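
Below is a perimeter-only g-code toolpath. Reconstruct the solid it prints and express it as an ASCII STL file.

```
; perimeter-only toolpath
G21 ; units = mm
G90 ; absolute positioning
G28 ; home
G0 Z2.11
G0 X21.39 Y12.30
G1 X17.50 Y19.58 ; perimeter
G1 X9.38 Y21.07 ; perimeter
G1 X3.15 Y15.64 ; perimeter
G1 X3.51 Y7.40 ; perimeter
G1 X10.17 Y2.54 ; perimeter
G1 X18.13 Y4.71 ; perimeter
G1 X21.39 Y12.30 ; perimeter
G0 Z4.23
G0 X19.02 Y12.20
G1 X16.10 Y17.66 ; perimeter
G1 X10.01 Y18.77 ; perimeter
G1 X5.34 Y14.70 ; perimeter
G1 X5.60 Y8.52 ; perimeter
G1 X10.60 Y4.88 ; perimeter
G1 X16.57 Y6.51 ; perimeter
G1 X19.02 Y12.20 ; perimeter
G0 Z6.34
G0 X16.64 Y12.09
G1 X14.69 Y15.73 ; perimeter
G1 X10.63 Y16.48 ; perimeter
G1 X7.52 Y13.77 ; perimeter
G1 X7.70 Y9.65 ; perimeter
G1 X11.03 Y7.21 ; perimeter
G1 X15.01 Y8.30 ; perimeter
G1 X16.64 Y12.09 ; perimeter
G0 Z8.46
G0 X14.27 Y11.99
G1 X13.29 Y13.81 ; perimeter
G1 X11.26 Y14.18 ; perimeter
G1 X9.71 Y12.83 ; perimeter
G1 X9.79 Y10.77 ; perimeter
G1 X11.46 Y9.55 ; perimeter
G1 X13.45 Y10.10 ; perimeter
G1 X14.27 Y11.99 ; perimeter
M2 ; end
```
solid part
  facet normal 0.0000 0.0000 -1.0000
    outer loop
      vertex 8.75 23.36 0.00
      vertex 18.90 21.50 0.00
      vertex 23.77 12.40 0.00
    endloop
  endfacet
  facet normal 0.0000 0.0000 -1.0000
    outer loop
      vertex 0.97 16.58 0.00
      vertex 8.75 23.36 0.00
      vertex 23.77 12.40 0.00
    endloop
  endfacet
  facet normal 0.0000 0.0000 -1.0000
    outer loop
      vertex 1.41 6.28 0.00
      vertex 0.97 16.58 0.00
      vertex 23.77 12.40 0.00
    endloop
  endfacet
  facet normal 0.0000 0.0000 -1.0000
    outer loop
      vertex 9.74 0.20 0.00
      vertex 1.41 6.28 0.00
      vertex 23.77 12.40 0.00
    endloop
  endfacet
  facet normal 0.0000 0.0000 -1.0000
    outer loop
      vertex 19.69 2.92 0.00
      vertex 9.74 0.20 0.00
      vertex 23.77 12.40 0.00
    endloop
  endfacet
  facet normal 0.6192 0.3314 0.7119
    outer loop
      vertex 23.77 12.40 0.00
      vertex 18.90 21.50 0.00
      vertex 11.89 11.89 10.57
    endloop
  endfacet
  facet normal 0.1266 0.6907 0.7119
    outer loop
      vertex 18.90 21.50 0.00
      vertex 8.75 23.36 0.00
      vertex 11.89 11.89 10.57
    endloop
  endfacet
  facet normal -0.4615 0.5296 0.7117
    outer loop
      vertex 8.75 23.36 0.00
      vertex 0.97 16.58 0.00
      vertex 11.89 11.89 10.57
    endloop
  endfacet
  facet normal -0.7018 -0.0300 0.7117
    outer loop
      vertex 0.97 16.58 0.00
      vertex 1.41 6.28 0.00
      vertex 11.89 11.89 10.57
    endloop
  endfacet
  facet normal -0.4141 -0.5674 0.7117
    outer loop
      vertex 1.41 6.28 0.00
      vertex 9.74 0.20 0.00
      vertex 11.89 11.89 10.57
    endloop
  endfacet
  facet normal 0.1852 -0.6776 0.7117
    outer loop
      vertex 9.74 0.20 0.00
      vertex 19.69 2.92 0.00
      vertex 11.89 11.89 10.57
    endloop
  endfacet
  facet normal 0.6452 -0.2777 0.7118
    outer loop
      vertex 19.69 2.92 0.00
      vertex 23.77 12.40 0.00
      vertex 11.89 11.89 10.57
    endloop
  endfacet
endsolid part

The G0 Z moves step by Δz≈2.11 mm. The G1 loops shrink linearly with z, so the solid tapers from its base footprint up to z≈10.6. Closing with a flat bottom cap and the tapered top and triangulating gives 12 facets — a regular 7-sided pyramid, base circumscribed radius ≈ 11.9 mm, apex at z ≈ 10.6 mm.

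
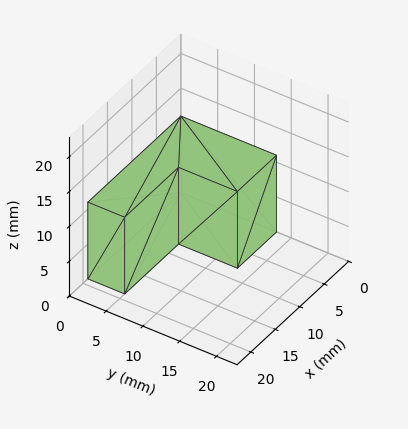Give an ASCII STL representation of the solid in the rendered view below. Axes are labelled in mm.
Reading the render: the shape is an L-shaped prism: outer 19 × 13 mm, arm thicknesses ≈ 5 mm (horizontal) and 8 mm (vertical), extruded 11 mm in z (dimensions read to the nearest mm from the axis ticks). For the STL, each face is triangulated and given an outward normal.

solid part
  facet normal 0.0000 0.0000 -1.0000
    outer loop
      vertex 19.00 5.00 0.00
      vertex 19.00 0.00 0.00
      vertex 0.00 0.00 0.00
    endloop
  endfacet
  facet normal 0.0000 0.0000 -1.0000
    outer loop
      vertex 8.00 5.00 0.00
      vertex 19.00 5.00 0.00
      vertex 0.00 0.00 0.00
    endloop
  endfacet
  facet normal 0.0000 0.0000 -1.0000
    outer loop
      vertex 8.00 13.00 0.00
      vertex 8.00 5.00 0.00
      vertex 0.00 0.00 0.00
    endloop
  endfacet
  facet normal 0.0000 0.0000 -1.0000
    outer loop
      vertex 0.00 13.00 0.00
      vertex 8.00 13.00 0.00
      vertex 0.00 0.00 0.00
    endloop
  endfacet
  facet normal 0.0000 0.0000 1.0000
    outer loop
      vertex 0.00 0.00 11.00
      vertex 19.00 0.00 11.00
      vertex 19.00 5.00 11.00
    endloop
  endfacet
  facet normal 0.0000 0.0000 1.0000
    outer loop
      vertex 0.00 0.00 11.00
      vertex 19.00 5.00 11.00
      vertex 8.00 5.00 11.00
    endloop
  endfacet
  facet normal 0.0000 0.0000 1.0000
    outer loop
      vertex 0.00 0.00 11.00
      vertex 8.00 5.00 11.00
      vertex 8.00 13.00 11.00
    endloop
  endfacet
  facet normal 0.0000 0.0000 1.0000
    outer loop
      vertex 0.00 0.00 11.00
      vertex 8.00 13.00 11.00
      vertex 0.00 13.00 11.00
    endloop
  endfacet
  facet normal 0.0000 -1.0000 0.0000
    outer loop
      vertex 0.00 0.00 0.00
      vertex 19.00 0.00 0.00
      vertex 19.00 0.00 11.00
    endloop
  endfacet
  facet normal 0.0000 -1.0000 0.0000
    outer loop
      vertex 0.00 0.00 0.00
      vertex 19.00 0.00 11.00
      vertex 0.00 0.00 11.00
    endloop
  endfacet
  facet normal 1.0000 0.0000 0.0000
    outer loop
      vertex 19.00 0.00 0.00
      vertex 19.00 5.00 0.00
      vertex 19.00 5.00 11.00
    endloop
  endfacet
  facet normal 1.0000 0.0000 0.0000
    outer loop
      vertex 19.00 0.00 0.00
      vertex 19.00 5.00 11.00
      vertex 19.00 0.00 11.00
    endloop
  endfacet
  facet normal 0.0000 1.0000 0.0000
    outer loop
      vertex 19.00 5.00 0.00
      vertex 8.00 5.00 0.00
      vertex 8.00 5.00 11.00
    endloop
  endfacet
  facet normal 0.0000 1.0000 0.0000
    outer loop
      vertex 19.00 5.00 0.00
      vertex 8.00 5.00 11.00
      vertex 19.00 5.00 11.00
    endloop
  endfacet
  facet normal 1.0000 0.0000 0.0000
    outer loop
      vertex 8.00 5.00 0.00
      vertex 8.00 13.00 0.00
      vertex 8.00 13.00 11.00
    endloop
  endfacet
  facet normal 1.0000 0.0000 0.0000
    outer loop
      vertex 8.00 5.00 0.00
      vertex 8.00 13.00 11.00
      vertex 8.00 5.00 11.00
    endloop
  endfacet
  facet normal 0.0000 1.0000 0.0000
    outer loop
      vertex 8.00 13.00 0.00
      vertex 0.00 13.00 0.00
      vertex 0.00 13.00 11.00
    endloop
  endfacet
  facet normal 0.0000 1.0000 0.0000
    outer loop
      vertex 8.00 13.00 0.00
      vertex 0.00 13.00 11.00
      vertex 8.00 13.00 11.00
    endloop
  endfacet
  facet normal -1.0000 0.0000 0.0000
    outer loop
      vertex 0.00 13.00 0.00
      vertex 0.00 0.00 0.00
      vertex 0.00 0.00 11.00
    endloop
  endfacet
  facet normal -1.0000 0.0000 0.0000
    outer loop
      vertex 0.00 13.00 0.00
      vertex 0.00 0.00 11.00
      vertex 0.00 13.00 11.00
    endloop
  endfacet
endsolid part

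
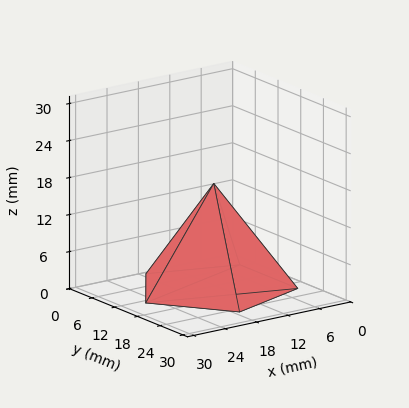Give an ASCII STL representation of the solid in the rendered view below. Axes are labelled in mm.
Reading the render: the shape is a regular 5-sided pyramid, base circumscribed radius ≈ 13 mm, apex at z ≈ 17 mm (dimensions read to the nearest mm from the axis ticks). For the STL, each face is triangulated and given an outward normal.

solid part
  facet normal 0.0000 0.0000 -1.0000
    outer loop
      vertex 2.483 20.641 0.000
      vertex 17.017 25.364 0.000
      vertex 26.000 13.000 0.000
    endloop
  endfacet
  facet normal 0.0000 0.0000 -1.0000
    outer loop
      vertex 2.483 5.359 0.000
      vertex 2.483 20.641 0.000
      vertex 26.000 13.000 0.000
    endloop
  endfacet
  facet normal 0.0000 0.0000 -1.0000
    outer loop
      vertex 17.017 0.636 0.000
      vertex 2.483 5.359 0.000
      vertex 26.000 13.000 0.000
    endloop
  endfacet
  facet normal 0.6880 0.4999 0.5261
    outer loop
      vertex 26.000 13.000 0.000
      vertex 17.017 25.364 0.000
      vertex 13.000 13.000 17.000
    endloop
  endfacet
  facet normal -0.2628 0.8088 0.5261
    outer loop
      vertex 17.017 25.364 0.000
      vertex 2.483 20.641 0.000
      vertex 13.000 13.000 17.000
    endloop
  endfacet
  facet normal -0.8504 0.0000 0.5261
    outer loop
      vertex 2.483 20.641 0.000
      vertex 2.483 5.359 0.000
      vertex 13.000 13.000 17.000
    endloop
  endfacet
  facet normal -0.2628 -0.8088 0.5261
    outer loop
      vertex 2.483 5.359 0.000
      vertex 17.017 0.636 0.000
      vertex 13.000 13.000 17.000
    endloop
  endfacet
  facet normal 0.6880 -0.4999 0.5261
    outer loop
      vertex 17.017 0.636 0.000
      vertex 26.000 13.000 0.000
      vertex 13.000 13.000 17.000
    endloop
  endfacet
endsolid part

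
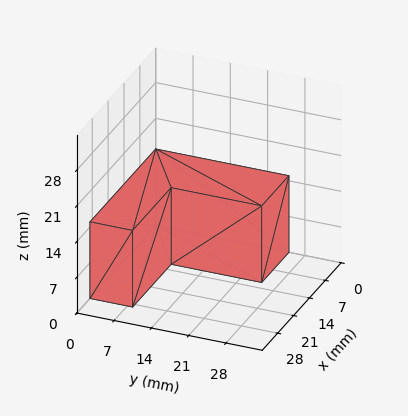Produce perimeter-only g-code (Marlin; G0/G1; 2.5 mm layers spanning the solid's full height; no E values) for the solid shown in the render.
Reading the render: the shape is an L-shaped prism: outer 29 × 25 mm, arm thicknesses ≈ 8 mm (horizontal) and 12 mm (vertical), extruded 15 mm in z (dimensions read to the nearest mm from the axis ticks). For the g-code, the solid's height is divided into equal slices at the stated Δz and each level perimeter traced with G1 moves after a G0 lift.

; perimeter-only toolpath
G21 ; units = mm
G90 ; absolute positioning
G28 ; home
; layer 1
G0 Z2.5
G0 X0.0 Y0.0
G1 X29.0 Y0.0
G1 X29.0 Y8.0
G1 X12.0 Y8.0
G1 X12.0 Y25.0
G1 X0.0 Y25.0
G1 X0.0 Y0.0
; layer 2
G0 Z5.0
G0 X0.0 Y0.0
G1 X29.0 Y0.0
G1 X29.0 Y8.0
G1 X12.0 Y8.0
G1 X12.0 Y25.0
G1 X0.0 Y25.0
G1 X0.0 Y0.0
; layer 3
G0 Z7.5
G0 X0.0 Y0.0
G1 X29.0 Y0.0
G1 X29.0 Y8.0
G1 X12.0 Y8.0
G1 X12.0 Y25.0
G1 X0.0 Y25.0
G1 X0.0 Y0.0
; layer 4
G0 Z10.0
G0 X0.0 Y0.0
G1 X29.0 Y0.0
G1 X29.0 Y8.0
G1 X12.0 Y8.0
G1 X12.0 Y25.0
G1 X0.0 Y25.0
G1 X0.0 Y0.0
; layer 5
G0 Z12.5
G0 X0.0 Y0.0
G1 X29.0 Y0.0
G1 X29.0 Y8.0
G1 X12.0 Y8.0
G1 X12.0 Y25.0
G1 X0.0 Y25.0
G1 X0.0 Y0.0
; layer 6
G0 Z15.0
G0 X0.0 Y0.0
G1 X29.0 Y0.0
G1 X29.0 Y8.0
G1 X12.0 Y8.0
G1 X12.0 Y25.0
G1 X0.0 Y25.0
G1 X0.0 Y0.0
M2 ; end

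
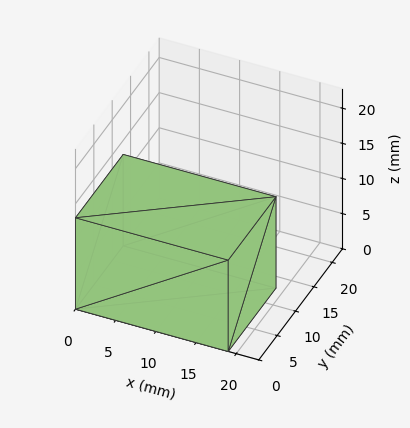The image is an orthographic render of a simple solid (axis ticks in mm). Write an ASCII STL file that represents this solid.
Reading the render: the shape is a rectangular box, roughly 19 × 13 mm footprint and 13 mm tall (dimensions read to the nearest mm from the axis ticks). For the STL, each face is triangulated and given an outward normal.

solid part
  facet normal 0.0000 0.0000 -1.0000
    outer loop
      vertex 19.000 13.000 0.000
      vertex 19.000 0.000 0.000
      vertex 0.000 0.000 0.000
    endloop
  endfacet
  facet normal 0.0000 0.0000 -1.0000
    outer loop
      vertex 0.000 13.000 0.000
      vertex 19.000 13.000 0.000
      vertex 0.000 0.000 0.000
    endloop
  endfacet
  facet normal 0.0000 0.0000 1.0000
    outer loop
      vertex 0.000 0.000 13.000
      vertex 19.000 0.000 13.000
      vertex 19.000 13.000 13.000
    endloop
  endfacet
  facet normal 0.0000 0.0000 1.0000
    outer loop
      vertex 0.000 0.000 13.000
      vertex 19.000 13.000 13.000
      vertex 0.000 13.000 13.000
    endloop
  endfacet
  facet normal 0.0000 -1.0000 0.0000
    outer loop
      vertex 0.000 0.000 0.000
      vertex 19.000 0.000 0.000
      vertex 19.000 0.000 13.000
    endloop
  endfacet
  facet normal 0.0000 -1.0000 0.0000
    outer loop
      vertex 0.000 0.000 0.000
      vertex 19.000 0.000 13.000
      vertex 0.000 0.000 13.000
    endloop
  endfacet
  facet normal 0.0000 1.0000 0.0000
    outer loop
      vertex 19.000 13.000 13.000
      vertex 19.000 13.000 0.000
      vertex 0.000 13.000 0.000
    endloop
  endfacet
  facet normal 0.0000 1.0000 0.0000
    outer loop
      vertex 0.000 13.000 13.000
      vertex 19.000 13.000 13.000
      vertex 0.000 13.000 0.000
    endloop
  endfacet
  facet normal -1.0000 0.0000 0.0000
    outer loop
      vertex 0.000 13.000 13.000
      vertex 0.000 13.000 0.000
      vertex 0.000 0.000 0.000
    endloop
  endfacet
  facet normal -1.0000 0.0000 0.0000
    outer loop
      vertex 0.000 0.000 13.000
      vertex 0.000 13.000 13.000
      vertex 0.000 0.000 0.000
    endloop
  endfacet
  facet normal 1.0000 0.0000 0.0000
    outer loop
      vertex 19.000 0.000 0.000
      vertex 19.000 13.000 0.000
      vertex 19.000 13.000 13.000
    endloop
  endfacet
  facet normal 1.0000 0.0000 0.0000
    outer loop
      vertex 19.000 0.000 0.000
      vertex 19.000 13.000 13.000
      vertex 19.000 0.000 13.000
    endloop
  endfacet
endsolid part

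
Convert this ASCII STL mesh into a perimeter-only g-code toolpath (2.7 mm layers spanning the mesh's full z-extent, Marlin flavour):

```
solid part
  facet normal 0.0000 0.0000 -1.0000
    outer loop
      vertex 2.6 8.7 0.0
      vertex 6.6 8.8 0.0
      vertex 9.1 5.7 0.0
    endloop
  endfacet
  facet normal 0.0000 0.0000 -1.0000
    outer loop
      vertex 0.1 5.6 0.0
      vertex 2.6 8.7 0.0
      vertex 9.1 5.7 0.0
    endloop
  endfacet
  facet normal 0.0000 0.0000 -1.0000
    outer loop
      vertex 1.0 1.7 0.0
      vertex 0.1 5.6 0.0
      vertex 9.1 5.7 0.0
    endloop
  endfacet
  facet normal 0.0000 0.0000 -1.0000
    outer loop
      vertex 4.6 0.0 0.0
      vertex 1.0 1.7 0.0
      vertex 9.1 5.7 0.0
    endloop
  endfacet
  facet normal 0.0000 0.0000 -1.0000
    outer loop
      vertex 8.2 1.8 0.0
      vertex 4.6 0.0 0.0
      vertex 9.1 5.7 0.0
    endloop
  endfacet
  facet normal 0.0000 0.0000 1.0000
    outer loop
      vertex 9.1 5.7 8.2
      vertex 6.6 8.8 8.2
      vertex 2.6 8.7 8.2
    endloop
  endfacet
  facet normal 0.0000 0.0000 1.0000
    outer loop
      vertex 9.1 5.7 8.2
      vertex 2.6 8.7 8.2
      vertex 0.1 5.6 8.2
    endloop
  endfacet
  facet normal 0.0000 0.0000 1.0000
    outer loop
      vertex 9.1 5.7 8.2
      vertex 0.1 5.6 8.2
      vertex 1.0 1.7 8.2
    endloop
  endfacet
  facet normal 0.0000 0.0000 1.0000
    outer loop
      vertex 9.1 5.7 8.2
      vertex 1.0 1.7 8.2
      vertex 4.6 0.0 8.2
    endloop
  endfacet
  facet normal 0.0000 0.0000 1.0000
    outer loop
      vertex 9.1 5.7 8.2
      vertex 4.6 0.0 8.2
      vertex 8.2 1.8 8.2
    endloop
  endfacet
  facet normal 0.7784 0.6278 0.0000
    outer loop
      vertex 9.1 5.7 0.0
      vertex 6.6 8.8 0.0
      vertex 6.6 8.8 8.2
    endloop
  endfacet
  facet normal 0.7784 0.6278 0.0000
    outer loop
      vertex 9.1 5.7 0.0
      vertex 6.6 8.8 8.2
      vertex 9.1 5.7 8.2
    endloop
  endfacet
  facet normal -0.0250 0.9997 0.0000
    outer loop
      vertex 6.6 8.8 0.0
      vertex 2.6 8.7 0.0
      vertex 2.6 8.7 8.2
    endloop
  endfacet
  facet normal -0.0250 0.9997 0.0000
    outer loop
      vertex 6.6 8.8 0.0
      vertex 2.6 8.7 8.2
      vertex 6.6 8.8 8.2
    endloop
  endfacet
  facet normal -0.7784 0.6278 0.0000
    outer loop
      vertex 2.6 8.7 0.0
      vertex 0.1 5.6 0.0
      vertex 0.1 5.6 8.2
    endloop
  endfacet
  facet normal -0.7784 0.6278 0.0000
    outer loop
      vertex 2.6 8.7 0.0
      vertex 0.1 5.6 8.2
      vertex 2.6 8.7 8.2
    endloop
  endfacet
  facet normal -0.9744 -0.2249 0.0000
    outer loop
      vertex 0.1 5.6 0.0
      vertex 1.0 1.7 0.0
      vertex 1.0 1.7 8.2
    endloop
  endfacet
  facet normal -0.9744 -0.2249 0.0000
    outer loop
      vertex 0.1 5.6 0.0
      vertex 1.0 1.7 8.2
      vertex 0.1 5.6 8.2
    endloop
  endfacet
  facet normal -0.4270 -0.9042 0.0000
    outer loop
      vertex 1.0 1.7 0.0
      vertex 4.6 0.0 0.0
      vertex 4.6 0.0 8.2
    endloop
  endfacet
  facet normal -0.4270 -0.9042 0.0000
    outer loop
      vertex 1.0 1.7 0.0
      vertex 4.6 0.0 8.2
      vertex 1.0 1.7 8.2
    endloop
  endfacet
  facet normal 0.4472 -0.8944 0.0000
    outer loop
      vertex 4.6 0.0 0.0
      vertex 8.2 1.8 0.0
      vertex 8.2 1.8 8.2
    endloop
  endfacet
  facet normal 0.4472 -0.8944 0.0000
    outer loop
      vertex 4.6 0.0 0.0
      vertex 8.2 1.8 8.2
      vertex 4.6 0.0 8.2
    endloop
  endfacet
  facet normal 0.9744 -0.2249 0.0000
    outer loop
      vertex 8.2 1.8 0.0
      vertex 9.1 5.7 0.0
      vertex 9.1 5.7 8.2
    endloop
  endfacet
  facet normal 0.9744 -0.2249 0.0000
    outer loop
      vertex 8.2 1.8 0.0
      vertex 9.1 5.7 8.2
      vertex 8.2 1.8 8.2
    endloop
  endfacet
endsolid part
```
; perimeter-only toolpath
G21 ; units = mm
G90 ; absolute positioning
G28 ; home
; layer 1
G0 Z2.7
G0 X9.1 Y5.7
G1 X6.6 Y8.8
G1 X2.6 Y8.7
G1 X0.1 Y5.6
G1 X1.0 Y1.7
G1 X4.6 Y0.0
G1 X8.2 Y1.8
G1 X9.1 Y5.7
; layer 2
G0 Z5.5
G0 X9.1 Y5.7
G1 X6.6 Y8.8
G1 X2.6 Y8.7
G1 X0.1 Y5.6
G1 X1.0 Y1.7
G1 X4.6 Y0.0
G1 X8.2 Y1.8
G1 X9.1 Y5.7
; layer 3
G0 Z8.2
G0 X9.1 Y5.7
G1 X6.6 Y8.8
G1 X2.6 Y8.7
G1 X0.1 Y5.6
G1 X1.0 Y1.7
G1 X4.6 Y0.0
G1 X8.2 Y1.8
G1 X9.1 Y5.7
M2 ; end

The solid is a regular 7-sided prism (a cylinder approximated with 7 flat sides), circumscribed radius ≈ 4.6 mm, height ≈ 8.2 mm. Slicing at Δz = 2.7 mm — 3 equal slices spanning the solid's height, so layer i sits at z = i·h/3 — gives 3 non-empty perimeters. Each is a 7-segment closed polygon; G0 lifts to the layer z and rapids to the start vertex, then G1 traces the edges.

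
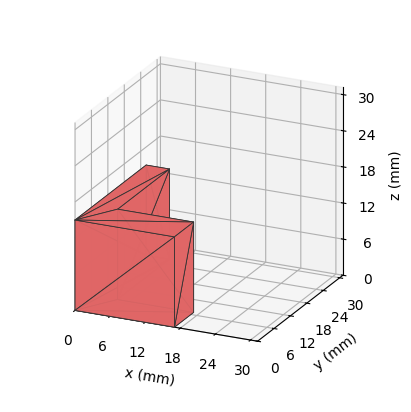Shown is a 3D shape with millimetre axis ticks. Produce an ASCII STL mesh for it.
Reading the render: the shape is an L-shaped prism: outer 17 × 26 mm, arm thicknesses ≈ 7 mm (horizontal) and 4 mm (vertical), extruded 15 mm in z (dimensions read to the nearest mm from the axis ticks). For the STL, each face is triangulated and given an outward normal.

solid part
  facet normal 0.0000 0.0000 -1.0000
    outer loop
      vertex 17.0 7.0 0.0
      vertex 17.0 0.0 0.0
      vertex 0.0 0.0 0.0
    endloop
  endfacet
  facet normal 0.0000 0.0000 -1.0000
    outer loop
      vertex 4.0 7.0 0.0
      vertex 17.0 7.0 0.0
      vertex 0.0 0.0 0.0
    endloop
  endfacet
  facet normal 0.0000 0.0000 -1.0000
    outer loop
      vertex 4.0 26.0 0.0
      vertex 4.0 7.0 0.0
      vertex 0.0 0.0 0.0
    endloop
  endfacet
  facet normal 0.0000 0.0000 -1.0000
    outer loop
      vertex 0.0 26.0 0.0
      vertex 4.0 26.0 0.0
      vertex 0.0 0.0 0.0
    endloop
  endfacet
  facet normal 0.0000 0.0000 1.0000
    outer loop
      vertex 0.0 0.0 15.0
      vertex 17.0 0.0 15.0
      vertex 17.0 7.0 15.0
    endloop
  endfacet
  facet normal 0.0000 0.0000 1.0000
    outer loop
      vertex 0.0 0.0 15.0
      vertex 17.0 7.0 15.0
      vertex 4.0 7.0 15.0
    endloop
  endfacet
  facet normal 0.0000 0.0000 1.0000
    outer loop
      vertex 0.0 0.0 15.0
      vertex 4.0 7.0 15.0
      vertex 4.0 26.0 15.0
    endloop
  endfacet
  facet normal 0.0000 0.0000 1.0000
    outer loop
      vertex 0.0 0.0 15.0
      vertex 4.0 26.0 15.0
      vertex 0.0 26.0 15.0
    endloop
  endfacet
  facet normal 0.0000 -1.0000 0.0000
    outer loop
      vertex 0.0 0.0 0.0
      vertex 17.0 0.0 0.0
      vertex 17.0 0.0 15.0
    endloop
  endfacet
  facet normal 0.0000 -1.0000 0.0000
    outer loop
      vertex 0.0 0.0 0.0
      vertex 17.0 0.0 15.0
      vertex 0.0 0.0 15.0
    endloop
  endfacet
  facet normal 1.0000 0.0000 0.0000
    outer loop
      vertex 17.0 0.0 0.0
      vertex 17.0 7.0 0.0
      vertex 17.0 7.0 15.0
    endloop
  endfacet
  facet normal 1.0000 0.0000 0.0000
    outer loop
      vertex 17.0 0.0 0.0
      vertex 17.0 7.0 15.0
      vertex 17.0 0.0 15.0
    endloop
  endfacet
  facet normal 0.0000 1.0000 0.0000
    outer loop
      vertex 17.0 7.0 0.0
      vertex 4.0 7.0 0.0
      vertex 4.0 7.0 15.0
    endloop
  endfacet
  facet normal 0.0000 1.0000 0.0000
    outer loop
      vertex 17.0 7.0 0.0
      vertex 4.0 7.0 15.0
      vertex 17.0 7.0 15.0
    endloop
  endfacet
  facet normal 1.0000 0.0000 0.0000
    outer loop
      vertex 4.0 7.0 0.0
      vertex 4.0 26.0 0.0
      vertex 4.0 26.0 15.0
    endloop
  endfacet
  facet normal 1.0000 0.0000 0.0000
    outer loop
      vertex 4.0 7.0 0.0
      vertex 4.0 26.0 15.0
      vertex 4.0 7.0 15.0
    endloop
  endfacet
  facet normal 0.0000 1.0000 0.0000
    outer loop
      vertex 4.0 26.0 0.0
      vertex 0.0 26.0 0.0
      vertex 0.0 26.0 15.0
    endloop
  endfacet
  facet normal 0.0000 1.0000 0.0000
    outer loop
      vertex 4.0 26.0 0.0
      vertex 0.0 26.0 15.0
      vertex 4.0 26.0 15.0
    endloop
  endfacet
  facet normal -1.0000 0.0000 0.0000
    outer loop
      vertex 0.0 26.0 0.0
      vertex 0.0 0.0 0.0
      vertex 0.0 0.0 15.0
    endloop
  endfacet
  facet normal -1.0000 0.0000 0.0000
    outer loop
      vertex 0.0 26.0 0.0
      vertex 0.0 0.0 15.0
      vertex 0.0 26.0 15.0
    endloop
  endfacet
endsolid part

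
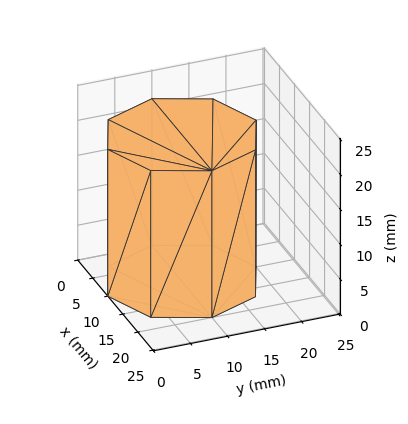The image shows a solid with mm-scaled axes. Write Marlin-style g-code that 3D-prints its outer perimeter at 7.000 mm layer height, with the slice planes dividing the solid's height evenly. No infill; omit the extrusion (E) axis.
Reading the render: the shape is a regular 8-sided prism (a cylinder approximated with 8 flat sides), circumscribed radius ≈ 10 mm, height ≈ 21 mm (dimensions read to the nearest mm from the axis ticks). For the g-code, the solid's height is divided into equal slices at the stated Δz and each level perimeter traced with G1 moves after a G0 lift.

; perimeter-only toolpath
G21 ; units = mm
G90 ; absolute positioning
G28 ; home
; layer 1
G0 Z7.000
G0 X20.000 Y10.000
G1 X17.071 Y17.071
G1 X10.000 Y20.000
G1 X2.929 Y17.071
G1 X0.000 Y10.000
G1 X2.929 Y2.929
G1 X10.000 Y0.000
G1 X17.071 Y2.929
G1 X20.000 Y10.000
; layer 2
G0 Z14.000
G0 X20.000 Y10.000
G1 X17.071 Y17.071
G1 X10.000 Y20.000
G1 X2.929 Y17.071
G1 X0.000 Y10.000
G1 X2.929 Y2.929
G1 X10.000 Y0.000
G1 X17.071 Y2.929
G1 X20.000 Y10.000
; layer 3
G0 Z21.000
G0 X20.000 Y10.000
G1 X17.071 Y17.071
G1 X10.000 Y20.000
G1 X2.929 Y17.071
G1 X0.000 Y10.000
G1 X2.929 Y2.929
G1 X10.000 Y0.000
G1 X17.071 Y2.929
G1 X20.000 Y10.000
M2 ; end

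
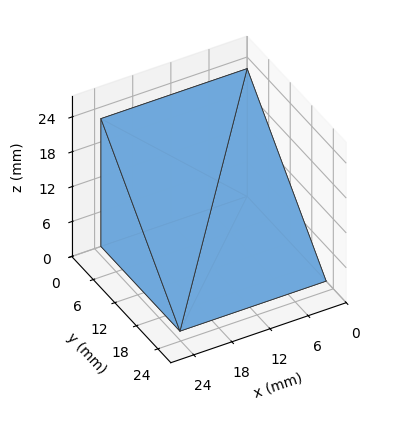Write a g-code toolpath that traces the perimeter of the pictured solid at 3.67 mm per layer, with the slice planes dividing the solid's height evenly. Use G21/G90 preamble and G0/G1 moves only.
Reading the render: the shape is a wedge (ramp): 23 × 22 mm base, rising to 22 mm along the y=0 edge and sloping linearly to z=0 at y=22 (dimensions read to the nearest mm from the axis ticks). For the g-code, the solid's height is divided into equal slices at the stated Δz and each level perimeter traced with G1 moves after a G0 lift.

; perimeter-only toolpath
G21 ; units = mm
G90 ; absolute positioning
G28 ; home
; layer 1
G0 Z3.67
G0 X0.00 Y0.00
G1 X23.00 Y0.00
G1 X23.00 Y18.33
G1 X0.00 Y18.33
G1 X0.00 Y0.00
; layer 2
G0 Z7.33
G0 X0.00 Y0.00
G1 X23.00 Y0.00
G1 X23.00 Y14.67
G1 X0.00 Y14.67
G1 X0.00 Y0.00
; layer 3
G0 Z11.00
G0 X0.00 Y0.00
G1 X23.00 Y0.00
G1 X23.00 Y11.00
G1 X0.00 Y11.00
G1 X0.00 Y0.00
; layer 4
G0 Z14.67
G0 X0.00 Y0.00
G1 X23.00 Y0.00
G1 X23.00 Y7.33
G1 X0.00 Y7.33
G1 X0.00 Y0.00
; layer 5
G0 Z18.33
G0 X0.00 Y0.00
G1 X23.00 Y0.00
G1 X23.00 Y3.67
G1 X0.00 Y3.67
G1 X0.00 Y0.00
M2 ; end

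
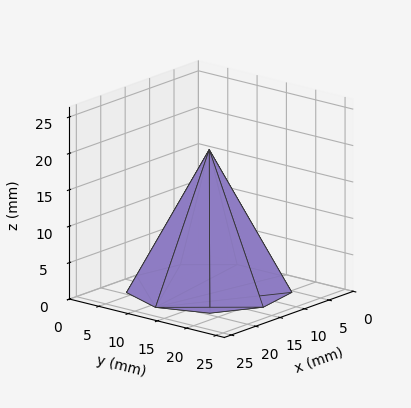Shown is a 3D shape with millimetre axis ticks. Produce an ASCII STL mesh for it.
Reading the render: the shape is a regular 9-sided pyramid, base circumscribed radius ≈ 11 mm, apex at z ≈ 19 mm (dimensions read to the nearest mm from the axis ticks). For the STL, each face is triangulated and given an outward normal.

solid part
  facet normal 0.0000 0.0000 -1.0000
    outer loop
      vertex 12.9 21.8 0.0
      vertex 19.4 18.1 0.0
      vertex 22.0 11.0 0.0
    endloop
  endfacet
  facet normal 0.0000 0.0000 -1.0000
    outer loop
      vertex 5.5 20.5 0.0
      vertex 12.9 21.8 0.0
      vertex 22.0 11.0 0.0
    endloop
  endfacet
  facet normal 0.0000 0.0000 -1.0000
    outer loop
      vertex 0.7 14.8 0.0
      vertex 5.5 20.5 0.0
      vertex 22.0 11.0 0.0
    endloop
  endfacet
  facet normal 0.0000 0.0000 -1.0000
    outer loop
      vertex 0.7 7.2 0.0
      vertex 0.7 14.8 0.0
      vertex 22.0 11.0 0.0
    endloop
  endfacet
  facet normal 0.0000 0.0000 -1.0000
    outer loop
      vertex 5.5 1.5 0.0
      vertex 0.7 7.2 0.0
      vertex 22.0 11.0 0.0
    endloop
  endfacet
  facet normal 0.0000 0.0000 -1.0000
    outer loop
      vertex 12.9 0.2 0.0
      vertex 5.5 1.5 0.0
      vertex 22.0 11.0 0.0
    endloop
  endfacet
  facet normal 0.0000 0.0000 -1.0000
    outer loop
      vertex 19.4 3.9 0.0
      vertex 12.9 0.2 0.0
      vertex 22.0 11.0 0.0
    endloop
  endfacet
  facet normal 0.8250 0.3021 0.4776
    outer loop
      vertex 22.0 11.0 0.0
      vertex 19.4 18.1 0.0
      vertex 11.0 11.0 19.0
    endloop
  endfacet
  facet normal 0.4347 0.7636 0.4775
    outer loop
      vertex 19.4 18.1 0.0
      vertex 12.9 21.8 0.0
      vertex 11.0 11.0 19.0
    endloop
  endfacet
  facet normal -0.1521 0.8657 0.4769
    outer loop
      vertex 12.9 21.8 0.0
      vertex 5.5 20.5 0.0
      vertex 11.0 11.0 19.0
    endloop
  endfacet
  facet normal -0.6721 0.5660 0.4775
    outer loop
      vertex 5.5 20.5 0.0
      vertex 0.7 14.8 0.0
      vertex 11.0 11.0 19.0
    endloop
  endfacet
  facet normal -0.8791 0.0000 0.4766
    outer loop
      vertex 0.7 14.8 0.0
      vertex 0.7 7.2 0.0
      vertex 11.0 11.0 19.0
    endloop
  endfacet
  facet normal -0.6721 -0.5660 0.4775
    outer loop
      vertex 0.7 7.2 0.0
      vertex 5.5 1.5 0.0
      vertex 11.0 11.0 19.0
    endloop
  endfacet
  facet normal -0.1521 -0.8657 0.4769
    outer loop
      vertex 5.5 1.5 0.0
      vertex 12.9 0.2 0.0
      vertex 11.0 11.0 19.0
    endloop
  endfacet
  facet normal 0.4347 -0.7636 0.4775
    outer loop
      vertex 12.9 0.2 0.0
      vertex 19.4 3.9 0.0
      vertex 11.0 11.0 19.0
    endloop
  endfacet
  facet normal 0.8250 -0.3021 0.4776
    outer loop
      vertex 19.4 3.9 0.0
      vertex 22.0 11.0 0.0
      vertex 11.0 11.0 19.0
    endloop
  endfacet
endsolid part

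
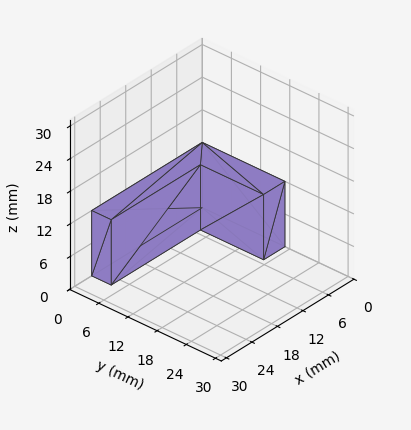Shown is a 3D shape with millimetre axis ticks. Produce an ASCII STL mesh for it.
Reading the render: the shape is an L-shaped prism: outer 26 × 17 mm, arm thicknesses ≈ 4 mm (horizontal) and 5 mm (vertical), extruded 12 mm in z (dimensions read to the nearest mm from the axis ticks). For the STL, each face is triangulated and given an outward normal.

solid part
  facet normal 0.0000 0.0000 -1.0000
    outer loop
      vertex 26.00 4.00 0.00
      vertex 26.00 0.00 0.00
      vertex 0.00 0.00 0.00
    endloop
  endfacet
  facet normal 0.0000 0.0000 -1.0000
    outer loop
      vertex 5.00 4.00 0.00
      vertex 26.00 4.00 0.00
      vertex 0.00 0.00 0.00
    endloop
  endfacet
  facet normal 0.0000 0.0000 -1.0000
    outer loop
      vertex 5.00 17.00 0.00
      vertex 5.00 4.00 0.00
      vertex 0.00 0.00 0.00
    endloop
  endfacet
  facet normal 0.0000 0.0000 -1.0000
    outer loop
      vertex 0.00 17.00 0.00
      vertex 5.00 17.00 0.00
      vertex 0.00 0.00 0.00
    endloop
  endfacet
  facet normal 0.0000 0.0000 1.0000
    outer loop
      vertex 0.00 0.00 12.00
      vertex 26.00 0.00 12.00
      vertex 26.00 4.00 12.00
    endloop
  endfacet
  facet normal 0.0000 0.0000 1.0000
    outer loop
      vertex 0.00 0.00 12.00
      vertex 26.00 4.00 12.00
      vertex 5.00 4.00 12.00
    endloop
  endfacet
  facet normal 0.0000 0.0000 1.0000
    outer loop
      vertex 0.00 0.00 12.00
      vertex 5.00 4.00 12.00
      vertex 5.00 17.00 12.00
    endloop
  endfacet
  facet normal 0.0000 0.0000 1.0000
    outer loop
      vertex 0.00 0.00 12.00
      vertex 5.00 17.00 12.00
      vertex 0.00 17.00 12.00
    endloop
  endfacet
  facet normal 0.0000 -1.0000 0.0000
    outer loop
      vertex 0.00 0.00 0.00
      vertex 26.00 0.00 0.00
      vertex 26.00 0.00 12.00
    endloop
  endfacet
  facet normal 0.0000 -1.0000 0.0000
    outer loop
      vertex 0.00 0.00 0.00
      vertex 26.00 0.00 12.00
      vertex 0.00 0.00 12.00
    endloop
  endfacet
  facet normal 1.0000 0.0000 0.0000
    outer loop
      vertex 26.00 0.00 0.00
      vertex 26.00 4.00 0.00
      vertex 26.00 4.00 12.00
    endloop
  endfacet
  facet normal 1.0000 0.0000 0.0000
    outer loop
      vertex 26.00 0.00 0.00
      vertex 26.00 4.00 12.00
      vertex 26.00 0.00 12.00
    endloop
  endfacet
  facet normal 0.0000 1.0000 0.0000
    outer loop
      vertex 26.00 4.00 0.00
      vertex 5.00 4.00 0.00
      vertex 5.00 4.00 12.00
    endloop
  endfacet
  facet normal 0.0000 1.0000 0.0000
    outer loop
      vertex 26.00 4.00 0.00
      vertex 5.00 4.00 12.00
      vertex 26.00 4.00 12.00
    endloop
  endfacet
  facet normal 1.0000 0.0000 0.0000
    outer loop
      vertex 5.00 4.00 0.00
      vertex 5.00 17.00 0.00
      vertex 5.00 17.00 12.00
    endloop
  endfacet
  facet normal 1.0000 0.0000 0.0000
    outer loop
      vertex 5.00 4.00 0.00
      vertex 5.00 17.00 12.00
      vertex 5.00 4.00 12.00
    endloop
  endfacet
  facet normal 0.0000 1.0000 0.0000
    outer loop
      vertex 5.00 17.00 0.00
      vertex 0.00 17.00 0.00
      vertex 0.00 17.00 12.00
    endloop
  endfacet
  facet normal 0.0000 1.0000 0.0000
    outer loop
      vertex 5.00 17.00 0.00
      vertex 0.00 17.00 12.00
      vertex 5.00 17.00 12.00
    endloop
  endfacet
  facet normal -1.0000 0.0000 0.0000
    outer loop
      vertex 0.00 17.00 0.00
      vertex 0.00 0.00 0.00
      vertex 0.00 0.00 12.00
    endloop
  endfacet
  facet normal -1.0000 0.0000 0.0000
    outer loop
      vertex 0.00 17.00 0.00
      vertex 0.00 0.00 12.00
      vertex 0.00 17.00 12.00
    endloop
  endfacet
endsolid part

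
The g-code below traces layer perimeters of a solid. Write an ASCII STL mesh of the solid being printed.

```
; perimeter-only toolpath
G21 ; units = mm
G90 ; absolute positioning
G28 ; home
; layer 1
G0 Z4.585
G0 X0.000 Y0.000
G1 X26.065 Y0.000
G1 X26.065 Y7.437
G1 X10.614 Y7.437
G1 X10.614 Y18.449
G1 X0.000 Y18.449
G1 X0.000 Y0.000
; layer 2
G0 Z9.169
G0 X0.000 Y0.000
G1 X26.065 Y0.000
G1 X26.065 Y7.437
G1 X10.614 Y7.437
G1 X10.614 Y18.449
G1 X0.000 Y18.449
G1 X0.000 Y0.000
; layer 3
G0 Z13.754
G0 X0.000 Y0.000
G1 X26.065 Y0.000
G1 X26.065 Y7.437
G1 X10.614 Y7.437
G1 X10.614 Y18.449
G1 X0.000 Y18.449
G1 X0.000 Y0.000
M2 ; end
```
solid part
  facet normal 0.0000 0.0000 -1.0000
    outer loop
      vertex 26.065 7.437 0.000
      vertex 26.065 0.000 0.000
      vertex 0.000 0.000 0.000
    endloop
  endfacet
  facet normal 0.0000 0.0000 -1.0000
    outer loop
      vertex 10.614 7.437 0.000
      vertex 26.065 7.437 0.000
      vertex 0.000 0.000 0.000
    endloop
  endfacet
  facet normal 0.0000 0.0000 -1.0000
    outer loop
      vertex 10.614 18.449 0.000
      vertex 10.614 7.437 0.000
      vertex 0.000 0.000 0.000
    endloop
  endfacet
  facet normal 0.0000 0.0000 -1.0000
    outer loop
      vertex 0.000 18.449 0.000
      vertex 10.614 18.449 0.000
      vertex 0.000 0.000 0.000
    endloop
  endfacet
  facet normal 0.0000 0.0000 1.0000
    outer loop
      vertex 0.000 0.000 13.754
      vertex 26.065 0.000 13.754
      vertex 26.065 7.437 13.754
    endloop
  endfacet
  facet normal 0.0000 0.0000 1.0000
    outer loop
      vertex 0.000 0.000 13.754
      vertex 26.065 7.437 13.754
      vertex 10.614 7.437 13.754
    endloop
  endfacet
  facet normal 0.0000 0.0000 1.0000
    outer loop
      vertex 0.000 0.000 13.754
      vertex 10.614 7.437 13.754
      vertex 10.614 18.449 13.754
    endloop
  endfacet
  facet normal 0.0000 0.0000 1.0000
    outer loop
      vertex 0.000 0.000 13.754
      vertex 10.614 18.449 13.754
      vertex 0.000 18.449 13.754
    endloop
  endfacet
  facet normal 0.0000 -1.0000 0.0000
    outer loop
      vertex 0.000 0.000 0.000
      vertex 26.065 0.000 0.000
      vertex 26.065 0.000 13.754
    endloop
  endfacet
  facet normal 0.0000 -1.0000 0.0000
    outer loop
      vertex 0.000 0.000 0.000
      vertex 26.065 0.000 13.754
      vertex 0.000 0.000 13.754
    endloop
  endfacet
  facet normal 1.0000 0.0000 0.0000
    outer loop
      vertex 26.065 0.000 0.000
      vertex 26.065 7.437 0.000
      vertex 26.065 7.437 13.754
    endloop
  endfacet
  facet normal 1.0000 0.0000 0.0000
    outer loop
      vertex 26.065 0.000 0.000
      vertex 26.065 7.437 13.754
      vertex 26.065 0.000 13.754
    endloop
  endfacet
  facet normal 0.0000 1.0000 0.0000
    outer loop
      vertex 26.065 7.437 0.000
      vertex 10.614 7.437 0.000
      vertex 10.614 7.437 13.754
    endloop
  endfacet
  facet normal 0.0000 1.0000 0.0000
    outer loop
      vertex 26.065 7.437 0.000
      vertex 10.614 7.437 13.754
      vertex 26.065 7.437 13.754
    endloop
  endfacet
  facet normal 1.0000 0.0000 0.0000
    outer loop
      vertex 10.614 7.437 0.000
      vertex 10.614 18.449 0.000
      vertex 10.614 18.449 13.754
    endloop
  endfacet
  facet normal 1.0000 0.0000 0.0000
    outer loop
      vertex 10.614 7.437 0.000
      vertex 10.614 18.449 13.754
      vertex 10.614 7.437 13.754
    endloop
  endfacet
  facet normal 0.0000 1.0000 0.0000
    outer loop
      vertex 10.614 18.449 0.000
      vertex 0.000 18.449 0.000
      vertex 0.000 18.449 13.754
    endloop
  endfacet
  facet normal 0.0000 1.0000 0.0000
    outer loop
      vertex 10.614 18.449 0.000
      vertex 0.000 18.449 13.754
      vertex 10.614 18.449 13.754
    endloop
  endfacet
  facet normal -1.0000 0.0000 0.0000
    outer loop
      vertex 0.000 18.449 0.000
      vertex 0.000 0.000 0.000
      vertex 0.000 0.000 13.754
    endloop
  endfacet
  facet normal -1.0000 0.0000 0.0000
    outer loop
      vertex 0.000 18.449 0.000
      vertex 0.000 0.000 13.754
      vertex 0.000 18.449 13.754
    endloop
  endfacet
endsolid part

The G0 Z moves step by Δz≈4.585 mm. Every layer's G1 loop is the same polygon, so the solid is a straight extrusion of it from z=0 to z≈13.8. Closing with flat bottom and top caps and triangulating gives 20 facets — an L-shaped prism: outer 26.1 × 18.4 mm, arm thicknesses ≈ 7.44 mm (horizontal) and 10.6 mm (vertical), extruded 13.8 mm in z.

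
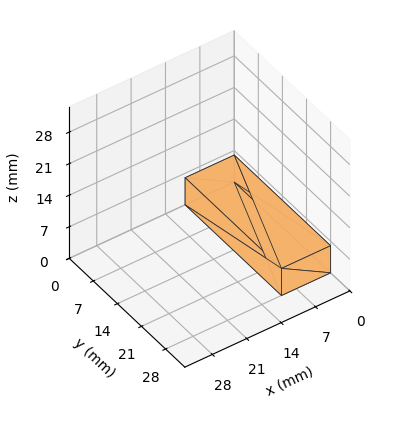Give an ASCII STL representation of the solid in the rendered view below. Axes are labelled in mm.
Reading the render: the shape is a rectangular box, roughly 10 × 28 mm footprint and 6 mm tall (dimensions read to the nearest mm from the axis ticks). For the STL, each face is triangulated and given an outward normal.

solid part
  facet normal 0.0000 0.0000 -1.0000
    outer loop
      vertex 10.000 28.000 0.000
      vertex 10.000 0.000 0.000
      vertex 0.000 0.000 0.000
    endloop
  endfacet
  facet normal 0.0000 0.0000 -1.0000
    outer loop
      vertex 0.000 28.000 0.000
      vertex 10.000 28.000 0.000
      vertex 0.000 0.000 0.000
    endloop
  endfacet
  facet normal 0.0000 0.0000 1.0000
    outer loop
      vertex 0.000 0.000 6.000
      vertex 10.000 0.000 6.000
      vertex 10.000 28.000 6.000
    endloop
  endfacet
  facet normal 0.0000 0.0000 1.0000
    outer loop
      vertex 0.000 0.000 6.000
      vertex 10.000 28.000 6.000
      vertex 0.000 28.000 6.000
    endloop
  endfacet
  facet normal 0.0000 -1.0000 0.0000
    outer loop
      vertex 0.000 0.000 0.000
      vertex 10.000 0.000 0.000
      vertex 10.000 0.000 6.000
    endloop
  endfacet
  facet normal 0.0000 -1.0000 0.0000
    outer loop
      vertex 0.000 0.000 0.000
      vertex 10.000 0.000 6.000
      vertex 0.000 0.000 6.000
    endloop
  endfacet
  facet normal 0.0000 1.0000 0.0000
    outer loop
      vertex 10.000 28.000 6.000
      vertex 10.000 28.000 0.000
      vertex 0.000 28.000 0.000
    endloop
  endfacet
  facet normal 0.0000 1.0000 0.0000
    outer loop
      vertex 0.000 28.000 6.000
      vertex 10.000 28.000 6.000
      vertex 0.000 28.000 0.000
    endloop
  endfacet
  facet normal -1.0000 0.0000 0.0000
    outer loop
      vertex 0.000 28.000 6.000
      vertex 0.000 28.000 0.000
      vertex 0.000 0.000 0.000
    endloop
  endfacet
  facet normal -1.0000 0.0000 0.0000
    outer loop
      vertex 0.000 0.000 6.000
      vertex 0.000 28.000 6.000
      vertex 0.000 0.000 0.000
    endloop
  endfacet
  facet normal 1.0000 0.0000 0.0000
    outer loop
      vertex 10.000 0.000 0.000
      vertex 10.000 28.000 0.000
      vertex 10.000 28.000 6.000
    endloop
  endfacet
  facet normal 1.0000 0.0000 0.0000
    outer loop
      vertex 10.000 0.000 0.000
      vertex 10.000 28.000 6.000
      vertex 10.000 0.000 6.000
    endloop
  endfacet
endsolid part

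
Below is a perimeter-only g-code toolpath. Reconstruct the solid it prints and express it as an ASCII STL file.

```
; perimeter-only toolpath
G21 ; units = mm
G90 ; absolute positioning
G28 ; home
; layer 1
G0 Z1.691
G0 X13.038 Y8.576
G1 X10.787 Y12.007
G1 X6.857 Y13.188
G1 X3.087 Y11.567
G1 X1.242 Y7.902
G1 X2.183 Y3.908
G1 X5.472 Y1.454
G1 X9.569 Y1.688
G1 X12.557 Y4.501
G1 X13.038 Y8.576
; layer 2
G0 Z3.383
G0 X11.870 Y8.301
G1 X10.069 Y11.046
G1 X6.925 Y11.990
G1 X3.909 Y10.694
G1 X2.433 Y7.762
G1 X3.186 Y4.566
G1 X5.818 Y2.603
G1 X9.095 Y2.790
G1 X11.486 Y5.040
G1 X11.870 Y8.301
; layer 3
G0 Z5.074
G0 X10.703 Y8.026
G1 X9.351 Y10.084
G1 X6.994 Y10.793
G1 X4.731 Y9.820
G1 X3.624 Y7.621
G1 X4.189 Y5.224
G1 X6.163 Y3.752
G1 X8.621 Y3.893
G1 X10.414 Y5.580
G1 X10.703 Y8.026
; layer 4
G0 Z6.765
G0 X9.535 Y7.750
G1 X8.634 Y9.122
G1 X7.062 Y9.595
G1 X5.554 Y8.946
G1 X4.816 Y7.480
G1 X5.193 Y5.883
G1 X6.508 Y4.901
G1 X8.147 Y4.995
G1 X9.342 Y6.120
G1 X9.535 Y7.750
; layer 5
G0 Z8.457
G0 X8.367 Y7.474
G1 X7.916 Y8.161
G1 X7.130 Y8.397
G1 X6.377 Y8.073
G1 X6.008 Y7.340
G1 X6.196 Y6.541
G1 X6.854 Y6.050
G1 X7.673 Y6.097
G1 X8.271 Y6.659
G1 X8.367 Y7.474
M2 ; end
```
solid part
  facet normal 0.0000 0.0000 -1.0000
    outer loop
      vertex 6.788 14.386 0.000
      vertex 11.504 12.969 0.000
      vertex 14.206 8.852 0.000
    endloop
  endfacet
  facet normal 0.0000 0.0000 -1.0000
    outer loop
      vertex 2.264 12.441 0.000
      vertex 6.788 14.386 0.000
      vertex 14.206 8.852 0.000
    endloop
  endfacet
  facet normal 0.0000 0.0000 -1.0000
    outer loop
      vertex 0.050 8.043 0.000
      vertex 2.264 12.441 0.000
      vertex 14.206 8.852 0.000
    endloop
  endfacet
  facet normal 0.0000 0.0000 -1.0000
    outer loop
      vertex 1.180 3.250 0.000
      vertex 0.050 8.043 0.000
      vertex 14.206 8.852 0.000
    endloop
  endfacet
  facet normal 0.0000 0.0000 -1.0000
    outer loop
      vertex 5.127 0.305 0.000
      vertex 1.180 3.250 0.000
      vertex 14.206 8.852 0.000
    endloop
  endfacet
  facet normal 0.0000 0.0000 -1.0000
    outer loop
      vertex 10.043 0.586 0.000
      vertex 5.127 0.305 0.000
      vertex 14.206 8.852 0.000
    endloop
  endfacet
  facet normal 0.0000 0.0000 -1.0000
    outer loop
      vertex 13.629 3.961 0.000
      vertex 10.043 0.586 0.000
      vertex 14.206 8.852 0.000
    endloop
  endfacet
  facet normal 0.6956 0.4565 0.5547
    outer loop
      vertex 14.206 8.852 0.000
      vertex 11.504 12.969 0.000
      vertex 7.199 7.199 10.148
    endloop
  endfacet
  facet normal 0.2394 0.7969 0.5547
    outer loop
      vertex 11.504 12.969 0.000
      vertex 6.788 14.386 0.000
      vertex 7.199 7.199 10.148
    endloop
  endfacet
  facet normal -0.3286 0.7644 0.5547
    outer loop
      vertex 6.788 14.386 0.000
      vertex 2.264 12.441 0.000
      vertex 7.199 7.199 10.148
    endloop
  endfacet
  facet normal -0.7432 0.3741 0.5547
    outer loop
      vertex 2.264 12.441 0.000
      vertex 0.050 8.043 0.000
      vertex 7.199 7.199 10.148
    endloop
  endfacet
  facet normal -0.8099 -0.1909 0.5547
    outer loop
      vertex 0.050 8.043 0.000
      vertex 1.180 3.250 0.000
      vertex 7.199 7.199 10.148
    endloop
  endfacet
  facet normal -0.4976 -0.6669 0.5547
    outer loop
      vertex 1.180 3.250 0.000
      vertex 5.127 0.305 0.000
      vertex 7.199 7.199 10.148
    endloop
  endfacet
  facet normal 0.0475 -0.8307 0.5547
    outer loop
      vertex 5.127 0.305 0.000
      vertex 10.043 0.586 0.000
      vertex 7.199 7.199 10.148
    endloop
  endfacet
  facet normal 0.5703 -0.6059 0.5547
    outer loop
      vertex 10.043 0.586 0.000
      vertex 13.629 3.961 0.000
      vertex 7.199 7.199 10.148
    endloop
  endfacet
  facet normal 0.8263 -0.0975 0.5547
    outer loop
      vertex 13.629 3.961 0.000
      vertex 14.206 8.852 0.000
      vertex 7.199 7.199 10.148
    endloop
  endfacet
endsolid part

The G0 Z moves step by Δz≈1.691 mm. The G1 loops shrink linearly with z, so the solid tapers from its base footprint up to z≈10.1. Closing with a flat bottom cap and the tapered top and triangulating gives 16 facets — a regular 9-sided pyramid, base circumscribed radius ≈ 7.2 mm, apex at z ≈ 10.1 mm.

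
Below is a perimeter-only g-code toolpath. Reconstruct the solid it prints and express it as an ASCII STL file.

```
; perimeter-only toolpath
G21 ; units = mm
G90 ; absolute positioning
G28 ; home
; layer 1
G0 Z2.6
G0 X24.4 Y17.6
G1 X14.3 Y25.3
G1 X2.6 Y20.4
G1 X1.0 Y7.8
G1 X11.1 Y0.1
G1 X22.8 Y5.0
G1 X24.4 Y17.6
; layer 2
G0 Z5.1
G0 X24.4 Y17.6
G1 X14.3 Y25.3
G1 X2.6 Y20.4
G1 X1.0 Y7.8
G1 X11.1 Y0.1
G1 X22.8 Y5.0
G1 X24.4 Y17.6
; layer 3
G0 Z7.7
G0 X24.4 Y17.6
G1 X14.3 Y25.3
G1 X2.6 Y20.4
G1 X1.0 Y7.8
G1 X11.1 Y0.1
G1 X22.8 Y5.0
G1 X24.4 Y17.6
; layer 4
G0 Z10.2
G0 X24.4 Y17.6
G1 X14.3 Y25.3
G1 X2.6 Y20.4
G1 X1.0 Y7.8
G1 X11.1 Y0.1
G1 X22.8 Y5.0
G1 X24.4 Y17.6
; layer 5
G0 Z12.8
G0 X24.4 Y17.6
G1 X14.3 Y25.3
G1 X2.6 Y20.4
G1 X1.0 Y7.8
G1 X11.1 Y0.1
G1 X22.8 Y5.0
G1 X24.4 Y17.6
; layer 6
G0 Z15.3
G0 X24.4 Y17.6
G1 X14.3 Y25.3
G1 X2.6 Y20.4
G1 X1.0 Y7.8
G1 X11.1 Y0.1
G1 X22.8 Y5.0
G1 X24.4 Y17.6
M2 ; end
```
solid part
  facet normal 0.0000 0.0000 -1.0000
    outer loop
      vertex 2.6 20.4 0.0
      vertex 14.3 25.3 0.0
      vertex 24.4 17.6 0.0
    endloop
  endfacet
  facet normal 0.0000 0.0000 -1.0000
    outer loop
      vertex 1.0 7.8 0.0
      vertex 2.6 20.4 0.0
      vertex 24.4 17.6 0.0
    endloop
  endfacet
  facet normal 0.0000 0.0000 -1.0000
    outer loop
      vertex 11.1 0.1 0.0
      vertex 1.0 7.8 0.0
      vertex 24.4 17.6 0.0
    endloop
  endfacet
  facet normal 0.0000 0.0000 -1.0000
    outer loop
      vertex 22.8 5.0 0.0
      vertex 11.1 0.1 0.0
      vertex 24.4 17.6 0.0
    endloop
  endfacet
  facet normal 0.0000 0.0000 1.0000
    outer loop
      vertex 24.4 17.6 15.3
      vertex 14.3 25.3 15.3
      vertex 2.6 20.4 15.3
    endloop
  endfacet
  facet normal 0.0000 0.0000 1.0000
    outer loop
      vertex 24.4 17.6 15.3
      vertex 2.6 20.4 15.3
      vertex 1.0 7.8 15.3
    endloop
  endfacet
  facet normal 0.0000 0.0000 1.0000
    outer loop
      vertex 24.4 17.6 15.3
      vertex 1.0 7.8 15.3
      vertex 11.1 0.1 15.3
    endloop
  endfacet
  facet normal 0.0000 0.0000 1.0000
    outer loop
      vertex 24.4 17.6 15.3
      vertex 11.1 0.1 15.3
      vertex 22.8 5.0 15.3
    endloop
  endfacet
  facet normal 0.6063 0.7953 0.0000
    outer loop
      vertex 24.4 17.6 0.0
      vertex 14.3 25.3 0.0
      vertex 14.3 25.3 15.3
    endloop
  endfacet
  facet normal 0.6063 0.7953 0.0000
    outer loop
      vertex 24.4 17.6 0.0
      vertex 14.3 25.3 15.3
      vertex 24.4 17.6 15.3
    endloop
  endfacet
  facet normal -0.3863 0.9224 0.0000
    outer loop
      vertex 14.3 25.3 0.0
      vertex 2.6 20.4 0.0
      vertex 2.6 20.4 15.3
    endloop
  endfacet
  facet normal -0.3863 0.9224 0.0000
    outer loop
      vertex 14.3 25.3 0.0
      vertex 2.6 20.4 15.3
      vertex 14.3 25.3 15.3
    endloop
  endfacet
  facet normal -0.9920 0.1260 0.0000
    outer loop
      vertex 2.6 20.4 0.0
      vertex 1.0 7.8 0.0
      vertex 1.0 7.8 15.3
    endloop
  endfacet
  facet normal -0.9920 0.1260 0.0000
    outer loop
      vertex 2.6 20.4 0.0
      vertex 1.0 7.8 15.3
      vertex 2.6 20.4 15.3
    endloop
  endfacet
  facet normal -0.6063 -0.7953 0.0000
    outer loop
      vertex 1.0 7.8 0.0
      vertex 11.1 0.1 0.0
      vertex 11.1 0.1 15.3
    endloop
  endfacet
  facet normal -0.6063 -0.7953 0.0000
    outer loop
      vertex 1.0 7.8 0.0
      vertex 11.1 0.1 15.3
      vertex 1.0 7.8 15.3
    endloop
  endfacet
  facet normal 0.3863 -0.9224 0.0000
    outer loop
      vertex 11.1 0.1 0.0
      vertex 22.8 5.0 0.0
      vertex 22.8 5.0 15.3
    endloop
  endfacet
  facet normal 0.3863 -0.9224 0.0000
    outer loop
      vertex 11.1 0.1 0.0
      vertex 22.8 5.0 15.3
      vertex 11.1 0.1 15.3
    endloop
  endfacet
  facet normal 0.9920 -0.1260 0.0000
    outer loop
      vertex 22.8 5.0 0.0
      vertex 24.4 17.6 0.0
      vertex 24.4 17.6 15.3
    endloop
  endfacet
  facet normal 0.9920 -0.1260 0.0000
    outer loop
      vertex 22.8 5.0 0.0
      vertex 24.4 17.6 15.3
      vertex 22.8 5.0 15.3
    endloop
  endfacet
endsolid part

The G0 Z moves step by Δz≈2.6 mm. Every layer's G1 loop is the same polygon, so the solid is a straight extrusion of it from z=0 to z≈15.3. Closing with flat bottom and top caps and triangulating gives 20 facets — a regular 6-sided prism (a cylinder approximated with 6 flat sides), circumscribed radius ≈ 12.7 mm, height ≈ 15.3 mm.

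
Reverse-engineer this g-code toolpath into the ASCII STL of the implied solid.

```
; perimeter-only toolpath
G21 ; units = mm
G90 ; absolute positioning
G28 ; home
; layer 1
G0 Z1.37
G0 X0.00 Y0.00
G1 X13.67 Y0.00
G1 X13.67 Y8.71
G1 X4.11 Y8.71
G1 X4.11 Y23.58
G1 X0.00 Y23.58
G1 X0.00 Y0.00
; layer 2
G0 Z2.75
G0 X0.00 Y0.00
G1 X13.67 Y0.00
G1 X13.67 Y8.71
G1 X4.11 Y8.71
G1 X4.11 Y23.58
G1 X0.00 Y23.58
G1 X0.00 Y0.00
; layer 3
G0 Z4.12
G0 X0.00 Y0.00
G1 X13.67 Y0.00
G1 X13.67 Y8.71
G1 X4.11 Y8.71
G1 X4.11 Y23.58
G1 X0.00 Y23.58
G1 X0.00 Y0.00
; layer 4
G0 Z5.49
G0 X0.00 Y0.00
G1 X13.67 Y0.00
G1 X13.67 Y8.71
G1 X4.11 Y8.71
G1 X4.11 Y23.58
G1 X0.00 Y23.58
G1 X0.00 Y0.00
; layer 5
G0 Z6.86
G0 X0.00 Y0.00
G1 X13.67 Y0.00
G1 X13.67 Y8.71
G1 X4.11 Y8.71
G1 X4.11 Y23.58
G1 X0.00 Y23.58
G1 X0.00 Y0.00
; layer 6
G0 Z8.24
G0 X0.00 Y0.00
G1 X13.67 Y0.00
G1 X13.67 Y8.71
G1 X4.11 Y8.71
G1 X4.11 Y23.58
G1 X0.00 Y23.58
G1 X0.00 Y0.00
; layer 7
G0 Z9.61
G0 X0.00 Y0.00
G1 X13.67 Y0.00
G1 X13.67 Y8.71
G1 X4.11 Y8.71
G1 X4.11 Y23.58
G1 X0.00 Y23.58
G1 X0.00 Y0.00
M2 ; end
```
solid part
  facet normal 0.0000 0.0000 -1.0000
    outer loop
      vertex 13.67 8.71 0.00
      vertex 13.67 0.00 0.00
      vertex 0.00 0.00 0.00
    endloop
  endfacet
  facet normal 0.0000 0.0000 -1.0000
    outer loop
      vertex 4.11 8.71 0.00
      vertex 13.67 8.71 0.00
      vertex 0.00 0.00 0.00
    endloop
  endfacet
  facet normal 0.0000 0.0000 -1.0000
    outer loop
      vertex 4.11 23.58 0.00
      vertex 4.11 8.71 0.00
      vertex 0.00 0.00 0.00
    endloop
  endfacet
  facet normal 0.0000 0.0000 -1.0000
    outer loop
      vertex 0.00 23.58 0.00
      vertex 4.11 23.58 0.00
      vertex 0.00 0.00 0.00
    endloop
  endfacet
  facet normal 0.0000 0.0000 1.0000
    outer loop
      vertex 0.00 0.00 9.61
      vertex 13.67 0.00 9.61
      vertex 13.67 8.71 9.61
    endloop
  endfacet
  facet normal 0.0000 0.0000 1.0000
    outer loop
      vertex 0.00 0.00 9.61
      vertex 13.67 8.71 9.61
      vertex 4.11 8.71 9.61
    endloop
  endfacet
  facet normal 0.0000 0.0000 1.0000
    outer loop
      vertex 0.00 0.00 9.61
      vertex 4.11 8.71 9.61
      vertex 4.11 23.58 9.61
    endloop
  endfacet
  facet normal 0.0000 0.0000 1.0000
    outer loop
      vertex 0.00 0.00 9.61
      vertex 4.11 23.58 9.61
      vertex 0.00 23.58 9.61
    endloop
  endfacet
  facet normal 0.0000 -1.0000 0.0000
    outer loop
      vertex 0.00 0.00 0.00
      vertex 13.67 0.00 0.00
      vertex 13.67 0.00 9.61
    endloop
  endfacet
  facet normal 0.0000 -1.0000 0.0000
    outer loop
      vertex 0.00 0.00 0.00
      vertex 13.67 0.00 9.61
      vertex 0.00 0.00 9.61
    endloop
  endfacet
  facet normal 1.0000 0.0000 0.0000
    outer loop
      vertex 13.67 0.00 0.00
      vertex 13.67 8.71 0.00
      vertex 13.67 8.71 9.61
    endloop
  endfacet
  facet normal 1.0000 0.0000 0.0000
    outer loop
      vertex 13.67 0.00 0.00
      vertex 13.67 8.71 9.61
      vertex 13.67 0.00 9.61
    endloop
  endfacet
  facet normal 0.0000 1.0000 0.0000
    outer loop
      vertex 13.67 8.71 0.00
      vertex 4.11 8.71 0.00
      vertex 4.11 8.71 9.61
    endloop
  endfacet
  facet normal 0.0000 1.0000 0.0000
    outer loop
      vertex 13.67 8.71 0.00
      vertex 4.11 8.71 9.61
      vertex 13.67 8.71 9.61
    endloop
  endfacet
  facet normal 1.0000 0.0000 0.0000
    outer loop
      vertex 4.11 8.71 0.00
      vertex 4.11 23.58 0.00
      vertex 4.11 23.58 9.61
    endloop
  endfacet
  facet normal 1.0000 0.0000 0.0000
    outer loop
      vertex 4.11 8.71 0.00
      vertex 4.11 23.58 9.61
      vertex 4.11 8.71 9.61
    endloop
  endfacet
  facet normal 0.0000 1.0000 0.0000
    outer loop
      vertex 4.11 23.58 0.00
      vertex 0.00 23.58 0.00
      vertex 0.00 23.58 9.61
    endloop
  endfacet
  facet normal 0.0000 1.0000 0.0000
    outer loop
      vertex 4.11 23.58 0.00
      vertex 0.00 23.58 9.61
      vertex 4.11 23.58 9.61
    endloop
  endfacet
  facet normal -1.0000 0.0000 0.0000
    outer loop
      vertex 0.00 23.58 0.00
      vertex 0.00 0.00 0.00
      vertex 0.00 0.00 9.61
    endloop
  endfacet
  facet normal -1.0000 0.0000 0.0000
    outer loop
      vertex 0.00 23.58 0.00
      vertex 0.00 0.00 9.61
      vertex 0.00 23.58 9.61
    endloop
  endfacet
endsolid part

The G0 Z moves step by Δz≈1.37 mm. Every layer's G1 loop is the same polygon, so the solid is a straight extrusion of it from z=0 to z≈9.61. Closing with flat bottom and top caps and triangulating gives 20 facets — an L-shaped prism: outer 13.7 × 23.6 mm, arm thicknesses ≈ 8.71 mm (horizontal) and 4.11 mm (vertical), extruded 9.61 mm in z.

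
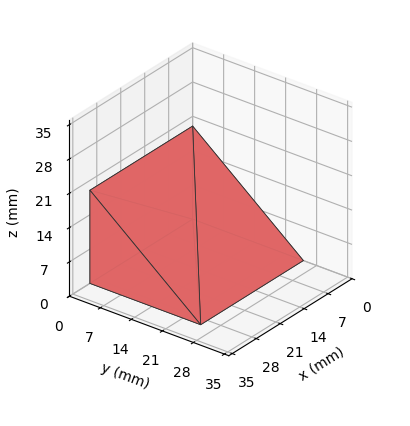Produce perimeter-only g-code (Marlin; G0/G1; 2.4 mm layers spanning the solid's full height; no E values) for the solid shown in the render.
Reading the render: the shape is a wedge (ramp): 30 × 25 mm base, rising to 19 mm along the y=0 edge and sloping linearly to z=0 at y=25 (dimensions read to the nearest mm from the axis ticks). For the g-code, the solid's height is divided into equal slices at the stated Δz and each level perimeter traced with G1 moves after a G0 lift.

; perimeter-only toolpath
G21 ; units = mm
G90 ; absolute positioning
G28 ; home
; layer 1
G0 Z2.4
G0 X0.0 Y0.0
G1 X30.0 Y0.0
G1 X30.0 Y21.9
G1 X0.0 Y21.9
G1 X0.0 Y0.0
; layer 2
G0 Z4.8
G0 X0.0 Y0.0
G1 X30.0 Y0.0
G1 X30.0 Y18.8
G1 X0.0 Y18.8
G1 X0.0 Y0.0
; layer 3
G0 Z7.1
G0 X0.0 Y0.0
G1 X30.0 Y0.0
G1 X30.0 Y15.6
G1 X0.0 Y15.6
G1 X0.0 Y0.0
; layer 4
G0 Z9.5
G0 X0.0 Y0.0
G1 X30.0 Y0.0
G1 X30.0 Y12.5
G1 X0.0 Y12.5
G1 X0.0 Y0.0
; layer 5
G0 Z11.9
G0 X0.0 Y0.0
G1 X30.0 Y0.0
G1 X30.0 Y9.4
G1 X0.0 Y9.4
G1 X0.0 Y0.0
; layer 6
G0 Z14.2
G0 X0.0 Y0.0
G1 X30.0 Y0.0
G1 X30.0 Y6.2
G1 X0.0 Y6.2
G1 X0.0 Y0.0
; layer 7
G0 Z16.6
G0 X0.0 Y0.0
G1 X30.0 Y0.0
G1 X30.0 Y3.1
G1 X0.0 Y3.1
G1 X0.0 Y0.0
M2 ; end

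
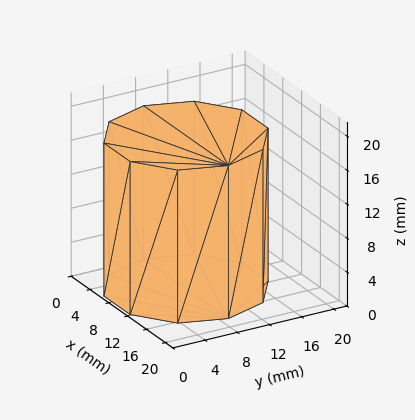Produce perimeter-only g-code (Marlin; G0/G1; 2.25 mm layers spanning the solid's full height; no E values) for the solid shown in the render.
Reading the render: the shape is a regular 10-sided prism (a cylinder approximated with 10 flat sides), circumscribed radius ≈ 9 mm, height ≈ 18 mm (dimensions read to the nearest mm from the axis ticks). For the g-code, the solid's height is divided into equal slices at the stated Δz and each level perimeter traced with G1 moves after a G0 lift.

; perimeter-only toolpath
G21 ; units = mm
G90 ; absolute positioning
G28 ; home
; layer 1
G0 Z2.25
G0 X18.00 Y9.00
G1 X16.28 Y14.29
G1 X11.78 Y17.56
G1 X6.22 Y17.56
G1 X1.72 Y14.29
G1 X0.00 Y9.00
G1 X1.72 Y3.71
G1 X6.22 Y0.44
G1 X11.78 Y0.44
G1 X16.28 Y3.71
G1 X18.00 Y9.00
; layer 2
G0 Z4.50
G0 X18.00 Y9.00
G1 X16.28 Y14.29
G1 X11.78 Y17.56
G1 X6.22 Y17.56
G1 X1.72 Y14.29
G1 X0.00 Y9.00
G1 X1.72 Y3.71
G1 X6.22 Y0.44
G1 X11.78 Y0.44
G1 X16.28 Y3.71
G1 X18.00 Y9.00
; layer 3
G0 Z6.75
G0 X18.00 Y9.00
G1 X16.28 Y14.29
G1 X11.78 Y17.56
G1 X6.22 Y17.56
G1 X1.72 Y14.29
G1 X0.00 Y9.00
G1 X1.72 Y3.71
G1 X6.22 Y0.44
G1 X11.78 Y0.44
G1 X16.28 Y3.71
G1 X18.00 Y9.00
; layer 4
G0 Z9.00
G0 X18.00 Y9.00
G1 X16.28 Y14.29
G1 X11.78 Y17.56
G1 X6.22 Y17.56
G1 X1.72 Y14.29
G1 X0.00 Y9.00
G1 X1.72 Y3.71
G1 X6.22 Y0.44
G1 X11.78 Y0.44
G1 X16.28 Y3.71
G1 X18.00 Y9.00
; layer 5
G0 Z11.25
G0 X18.00 Y9.00
G1 X16.28 Y14.29
G1 X11.78 Y17.56
G1 X6.22 Y17.56
G1 X1.72 Y14.29
G1 X0.00 Y9.00
G1 X1.72 Y3.71
G1 X6.22 Y0.44
G1 X11.78 Y0.44
G1 X16.28 Y3.71
G1 X18.00 Y9.00
; layer 6
G0 Z13.50
G0 X18.00 Y9.00
G1 X16.28 Y14.29
G1 X11.78 Y17.56
G1 X6.22 Y17.56
G1 X1.72 Y14.29
G1 X0.00 Y9.00
G1 X1.72 Y3.71
G1 X6.22 Y0.44
G1 X11.78 Y0.44
G1 X16.28 Y3.71
G1 X18.00 Y9.00
; layer 7
G0 Z15.75
G0 X18.00 Y9.00
G1 X16.28 Y14.29
G1 X11.78 Y17.56
G1 X6.22 Y17.56
G1 X1.72 Y14.29
G1 X0.00 Y9.00
G1 X1.72 Y3.71
G1 X6.22 Y0.44
G1 X11.78 Y0.44
G1 X16.28 Y3.71
G1 X18.00 Y9.00
; layer 8
G0 Z18.00
G0 X18.00 Y9.00
G1 X16.28 Y14.29
G1 X11.78 Y17.56
G1 X6.22 Y17.56
G1 X1.72 Y14.29
G1 X0.00 Y9.00
G1 X1.72 Y3.71
G1 X6.22 Y0.44
G1 X11.78 Y0.44
G1 X16.28 Y3.71
G1 X18.00 Y9.00
M2 ; end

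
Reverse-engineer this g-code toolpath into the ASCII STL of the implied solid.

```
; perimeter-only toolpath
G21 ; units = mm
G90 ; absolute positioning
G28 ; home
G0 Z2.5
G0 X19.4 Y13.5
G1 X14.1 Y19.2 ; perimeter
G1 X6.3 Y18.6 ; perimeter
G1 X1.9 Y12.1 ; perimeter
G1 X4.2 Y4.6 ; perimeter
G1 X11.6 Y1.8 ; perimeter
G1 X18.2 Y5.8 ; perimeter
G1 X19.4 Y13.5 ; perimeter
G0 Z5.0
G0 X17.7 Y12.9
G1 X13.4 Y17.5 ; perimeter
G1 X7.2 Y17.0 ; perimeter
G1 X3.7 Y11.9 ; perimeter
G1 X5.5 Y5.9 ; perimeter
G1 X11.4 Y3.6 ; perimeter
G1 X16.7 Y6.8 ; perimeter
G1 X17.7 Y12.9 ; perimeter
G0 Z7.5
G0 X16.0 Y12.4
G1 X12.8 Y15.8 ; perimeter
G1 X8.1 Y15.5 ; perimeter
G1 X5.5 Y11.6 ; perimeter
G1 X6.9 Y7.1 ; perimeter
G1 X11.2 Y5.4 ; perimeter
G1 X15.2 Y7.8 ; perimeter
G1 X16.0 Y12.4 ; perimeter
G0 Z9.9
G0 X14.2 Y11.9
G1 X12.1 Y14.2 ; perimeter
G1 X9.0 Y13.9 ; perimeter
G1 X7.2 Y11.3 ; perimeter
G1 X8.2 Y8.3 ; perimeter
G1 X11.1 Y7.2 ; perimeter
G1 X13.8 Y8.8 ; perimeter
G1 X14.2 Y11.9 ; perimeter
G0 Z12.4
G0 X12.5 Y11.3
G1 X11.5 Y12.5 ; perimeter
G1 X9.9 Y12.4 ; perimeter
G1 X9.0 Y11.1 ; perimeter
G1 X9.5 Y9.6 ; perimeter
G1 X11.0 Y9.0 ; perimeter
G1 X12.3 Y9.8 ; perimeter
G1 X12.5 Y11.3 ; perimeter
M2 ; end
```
solid part
  facet normal 0.0000 0.0000 -1.0000
    outer loop
      vertex 5.4 20.1 0.0
      vertex 14.7 20.9 0.0
      vertex 21.1 14.0 0.0
    endloop
  endfacet
  facet normal 0.0000 0.0000 -1.0000
    outer loop
      vertex 0.1 12.4 0.0
      vertex 5.4 20.1 0.0
      vertex 21.1 14.0 0.0
    endloop
  endfacet
  facet normal 0.0000 0.0000 -1.0000
    outer loop
      vertex 2.9 3.4 0.0
      vertex 0.1 12.4 0.0
      vertex 21.1 14.0 0.0
    endloop
  endfacet
  facet normal 0.0000 0.0000 -1.0000
    outer loop
      vertex 11.7 0.0 0.0
      vertex 2.9 3.4 0.0
      vertex 21.1 14.0 0.0
    endloop
  endfacet
  facet normal 0.0000 0.0000 -1.0000
    outer loop
      vertex 19.7 4.8 0.0
      vertex 11.7 0.0 0.0
      vertex 21.1 14.0 0.0
    endloop
  endfacet
  facet normal 0.6139 0.5694 0.5467
    outer loop
      vertex 21.1 14.0 0.0
      vertex 14.7 20.9 0.0
      vertex 10.8 10.8 14.9
    endloop
  endfacet
  facet normal -0.0718 0.8342 0.5467
    outer loop
      vertex 14.7 20.9 0.0
      vertex 5.4 20.1 0.0
      vertex 10.8 10.8 14.9
    endloop
  endfacet
  facet normal -0.6899 0.4749 0.5464
    outer loop
      vertex 5.4 20.1 0.0
      vertex 0.1 12.4 0.0
      vertex 10.8 10.8 14.9
    endloop
  endfacet
  facet normal -0.7992 -0.2486 0.5472
    outer loop
      vertex 0.1 12.4 0.0
      vertex 2.9 3.4 0.0
      vertex 10.8 10.8 14.9
    endloop
  endfacet
  facet normal -0.3016 -0.7805 0.5475
    outer loop
      vertex 2.9 3.4 0.0
      vertex 11.7 0.0 0.0
      vertex 10.8 10.8 14.9
    endloop
  endfacet
  facet normal 0.4309 -0.7181 0.5465
    outer loop
      vertex 11.7 0.0 0.0
      vertex 19.7 4.8 0.0
      vertex 10.8 10.8 14.9
    endloop
  endfacet
  facet normal 0.8285 -0.1261 0.5456
    outer loop
      vertex 19.7 4.8 0.0
      vertex 21.1 14.0 0.0
      vertex 10.8 10.8 14.9
    endloop
  endfacet
endsolid part

The G0 Z moves step by Δz≈2.5 mm. The G1 loops shrink linearly with z, so the solid tapers from its base footprint up to z≈14.9. Closing with a flat bottom cap and the tapered top and triangulating gives 12 facets — a regular 7-sided pyramid, base circumscribed radius ≈ 10.8 mm, apex at z ≈ 14.9 mm.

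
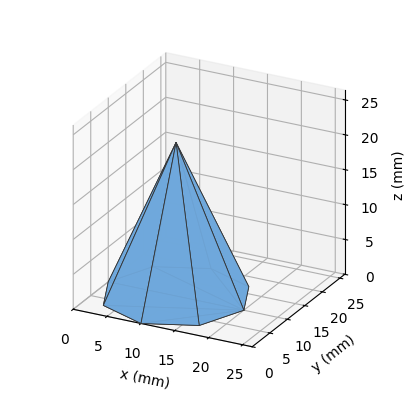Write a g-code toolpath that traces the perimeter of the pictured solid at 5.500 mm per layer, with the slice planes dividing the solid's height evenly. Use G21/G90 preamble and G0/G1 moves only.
Reading the render: the shape is a regular 8-sided pyramid, base circumscribed radius ≈ 10 mm, apex at z ≈ 22 mm (dimensions read to the nearest mm from the axis ticks). For the g-code, the solid's height is divided into equal slices at the stated Δz and each level perimeter traced with G1 moves after a G0 lift.

; perimeter-only toolpath
G21 ; units = mm
G90 ; absolute positioning
G28 ; home
; layer 1
G0 Z5.500
G0 X17.500 Y10.000
G1 X15.303 Y15.303
G1 X10.000 Y17.500
G1 X4.697 Y15.303
G1 X2.500 Y10.000
G1 X4.697 Y4.697
G1 X10.000 Y2.500
G1 X15.303 Y4.697
G1 X17.500 Y10.000
; layer 2
G0 Z11.000
G0 X15.000 Y10.000
G1 X13.536 Y13.536
G1 X10.000 Y15.000
G1 X6.465 Y13.536
G1 X5.000 Y10.000
G1 X6.465 Y6.465
G1 X10.000 Y5.000
G1 X13.536 Y6.465
G1 X15.000 Y10.000
; layer 3
G0 Z16.500
G0 X12.500 Y10.000
G1 X11.768 Y11.768
G1 X10.000 Y12.500
G1 X8.232 Y11.768
G1 X7.500 Y10.000
G1 X8.232 Y8.232
G1 X10.000 Y7.500
G1 X11.768 Y8.232
G1 X12.500 Y10.000
M2 ; end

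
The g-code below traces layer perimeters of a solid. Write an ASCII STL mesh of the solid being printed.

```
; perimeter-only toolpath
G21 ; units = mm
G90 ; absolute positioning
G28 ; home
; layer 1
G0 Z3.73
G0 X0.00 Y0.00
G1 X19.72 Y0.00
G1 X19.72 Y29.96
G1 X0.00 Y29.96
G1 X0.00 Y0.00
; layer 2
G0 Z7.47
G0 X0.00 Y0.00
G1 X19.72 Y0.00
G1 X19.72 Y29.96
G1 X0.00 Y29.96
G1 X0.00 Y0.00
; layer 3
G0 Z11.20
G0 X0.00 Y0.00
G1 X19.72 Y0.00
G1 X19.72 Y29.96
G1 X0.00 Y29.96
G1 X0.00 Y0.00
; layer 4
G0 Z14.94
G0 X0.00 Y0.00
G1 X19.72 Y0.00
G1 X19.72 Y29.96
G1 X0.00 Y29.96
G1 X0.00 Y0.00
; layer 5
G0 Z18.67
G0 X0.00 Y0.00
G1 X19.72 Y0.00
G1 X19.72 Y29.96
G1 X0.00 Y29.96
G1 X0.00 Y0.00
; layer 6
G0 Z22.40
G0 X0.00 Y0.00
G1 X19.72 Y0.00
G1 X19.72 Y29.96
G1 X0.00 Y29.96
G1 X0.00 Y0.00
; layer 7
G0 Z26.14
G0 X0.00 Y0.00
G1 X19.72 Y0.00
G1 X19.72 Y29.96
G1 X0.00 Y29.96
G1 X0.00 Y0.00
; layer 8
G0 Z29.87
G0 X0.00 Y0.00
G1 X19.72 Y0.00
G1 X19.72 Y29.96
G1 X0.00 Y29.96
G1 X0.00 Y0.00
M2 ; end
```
solid part
  facet normal 0.0000 0.0000 -1.0000
    outer loop
      vertex 19.72 29.96 0.00
      vertex 19.72 0.00 0.00
      vertex 0.00 0.00 0.00
    endloop
  endfacet
  facet normal 0.0000 0.0000 -1.0000
    outer loop
      vertex 0.00 29.96 0.00
      vertex 19.72 29.96 0.00
      vertex 0.00 0.00 0.00
    endloop
  endfacet
  facet normal 0.0000 0.0000 1.0000
    outer loop
      vertex 0.00 0.00 29.87
      vertex 19.72 0.00 29.87
      vertex 19.72 29.96 29.87
    endloop
  endfacet
  facet normal 0.0000 0.0000 1.0000
    outer loop
      vertex 0.00 0.00 29.87
      vertex 19.72 29.96 29.87
      vertex 0.00 29.96 29.87
    endloop
  endfacet
  facet normal 0.0000 -1.0000 0.0000
    outer loop
      vertex 0.00 0.00 0.00
      vertex 19.72 0.00 0.00
      vertex 19.72 0.00 29.87
    endloop
  endfacet
  facet normal 0.0000 -1.0000 0.0000
    outer loop
      vertex 0.00 0.00 0.00
      vertex 19.72 0.00 29.87
      vertex 0.00 0.00 29.87
    endloop
  endfacet
  facet normal 0.0000 1.0000 0.0000
    outer loop
      vertex 19.72 29.96 29.87
      vertex 19.72 29.96 0.00
      vertex 0.00 29.96 0.00
    endloop
  endfacet
  facet normal 0.0000 1.0000 0.0000
    outer loop
      vertex 0.00 29.96 29.87
      vertex 19.72 29.96 29.87
      vertex 0.00 29.96 0.00
    endloop
  endfacet
  facet normal -1.0000 0.0000 0.0000
    outer loop
      vertex 0.00 29.96 29.87
      vertex 0.00 29.96 0.00
      vertex 0.00 0.00 0.00
    endloop
  endfacet
  facet normal -1.0000 0.0000 0.0000
    outer loop
      vertex 0.00 0.00 29.87
      vertex 0.00 29.96 29.87
      vertex 0.00 0.00 0.00
    endloop
  endfacet
  facet normal 1.0000 0.0000 0.0000
    outer loop
      vertex 19.72 0.00 0.00
      vertex 19.72 29.96 0.00
      vertex 19.72 29.96 29.87
    endloop
  endfacet
  facet normal 1.0000 0.0000 0.0000
    outer loop
      vertex 19.72 0.00 0.00
      vertex 19.72 29.96 29.87
      vertex 19.72 0.00 29.87
    endloop
  endfacet
endsolid part

The G0 Z moves step by Δz≈3.73 mm. Every layer's G1 loop is the same polygon, so the solid is a straight extrusion of it from z=0 to z≈29.9. Closing with flat bottom and top caps and triangulating gives 12 facets — a rectangular box, roughly 19.7 × 30 mm footprint and 29.9 mm tall.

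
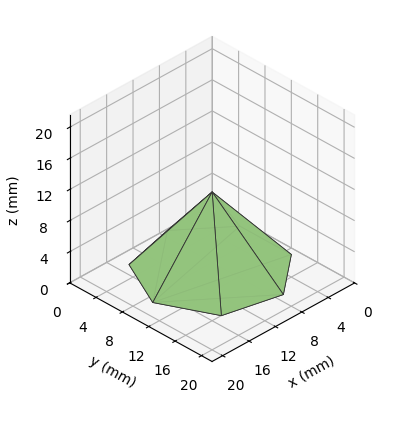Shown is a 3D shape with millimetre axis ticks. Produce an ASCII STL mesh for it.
Reading the render: the shape is a regular 7-sided pyramid, base circumscribed radius ≈ 9 mm, apex at z ≈ 10 mm (dimensions read to the nearest mm from the axis ticks). For the STL, each face is triangulated and given an outward normal.

solid part
  facet normal 0.0000 0.0000 -1.0000
    outer loop
      vertex 7.0 17.8 0.0
      vertex 14.6 16.0 0.0
      vertex 18.0 9.0 0.0
    endloop
  endfacet
  facet normal 0.0000 0.0000 -1.0000
    outer loop
      vertex 0.9 12.9 0.0
      vertex 7.0 17.8 0.0
      vertex 18.0 9.0 0.0
    endloop
  endfacet
  facet normal 0.0000 0.0000 -1.0000
    outer loop
      vertex 0.9 5.1 0.0
      vertex 0.9 12.9 0.0
      vertex 18.0 9.0 0.0
    endloop
  endfacet
  facet normal 0.0000 0.0000 -1.0000
    outer loop
      vertex 7.0 0.2 0.0
      vertex 0.9 5.1 0.0
      vertex 18.0 9.0 0.0
    endloop
  endfacet
  facet normal 0.0000 0.0000 -1.0000
    outer loop
      vertex 14.6 2.0 0.0
      vertex 7.0 0.2 0.0
      vertex 18.0 9.0 0.0
    endloop
  endfacet
  facet normal 0.6991 0.3396 0.6292
    outer loop
      vertex 18.0 9.0 0.0
      vertex 14.6 16.0 0.0
      vertex 9.0 9.0 10.0
    endloop
  endfacet
  facet normal 0.1791 0.7561 0.6295
    outer loop
      vertex 14.6 16.0 0.0
      vertex 7.0 17.8 0.0
      vertex 9.0 9.0 10.0
    endloop
  endfacet
  facet normal -0.4863 0.6054 0.6300
    outer loop
      vertex 7.0 17.8 0.0
      vertex 0.9 12.9 0.0
      vertex 9.0 9.0 10.0
    endloop
  endfacet
  facet normal -0.7771 0.0000 0.6294
    outer loop
      vertex 0.9 12.9 0.0
      vertex 0.9 5.1 0.0
      vertex 9.0 9.0 10.0
    endloop
  endfacet
  facet normal -0.4863 -0.6054 0.6300
    outer loop
      vertex 0.9 5.1 0.0
      vertex 7.0 0.2 0.0
      vertex 9.0 9.0 10.0
    endloop
  endfacet
  facet normal 0.1791 -0.7561 0.6295
    outer loop
      vertex 7.0 0.2 0.0
      vertex 14.6 2.0 0.0
      vertex 9.0 9.0 10.0
    endloop
  endfacet
  facet normal 0.6991 -0.3396 0.6292
    outer loop
      vertex 14.6 2.0 0.0
      vertex 18.0 9.0 0.0
      vertex 9.0 9.0 10.0
    endloop
  endfacet
endsolid part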